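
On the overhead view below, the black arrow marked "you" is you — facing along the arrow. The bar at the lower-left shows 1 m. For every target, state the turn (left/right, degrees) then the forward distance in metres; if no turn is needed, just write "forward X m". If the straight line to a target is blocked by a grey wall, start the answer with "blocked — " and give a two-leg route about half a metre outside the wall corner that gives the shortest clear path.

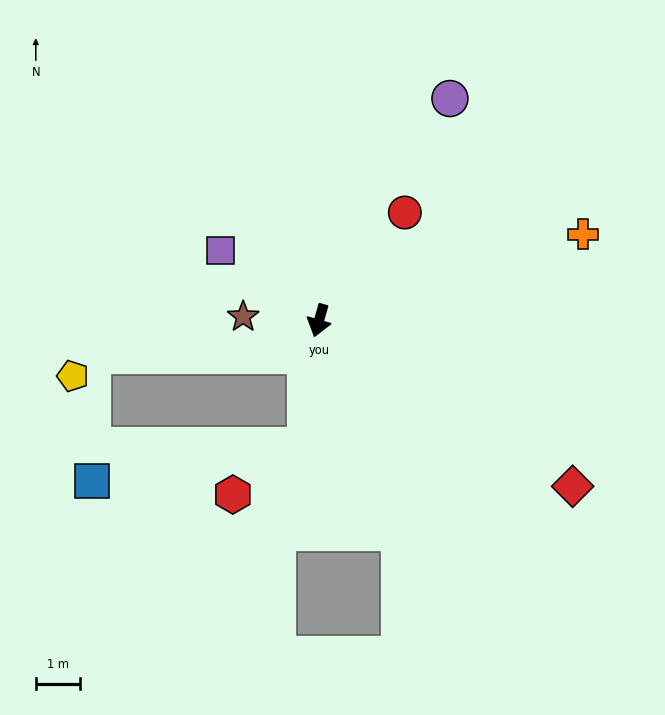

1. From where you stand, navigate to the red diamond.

turn left 73°, forward 6.8 m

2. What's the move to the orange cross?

turn left 124°, forward 6.3 m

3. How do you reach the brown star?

turn right 77°, forward 1.7 m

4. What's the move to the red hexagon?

blocked — turn left 10°, forward 2.8 m, then turn right 51°, forward 2.0 m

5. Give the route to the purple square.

turn right 109°, forward 2.7 m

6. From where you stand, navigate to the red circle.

turn left 157°, forward 3.1 m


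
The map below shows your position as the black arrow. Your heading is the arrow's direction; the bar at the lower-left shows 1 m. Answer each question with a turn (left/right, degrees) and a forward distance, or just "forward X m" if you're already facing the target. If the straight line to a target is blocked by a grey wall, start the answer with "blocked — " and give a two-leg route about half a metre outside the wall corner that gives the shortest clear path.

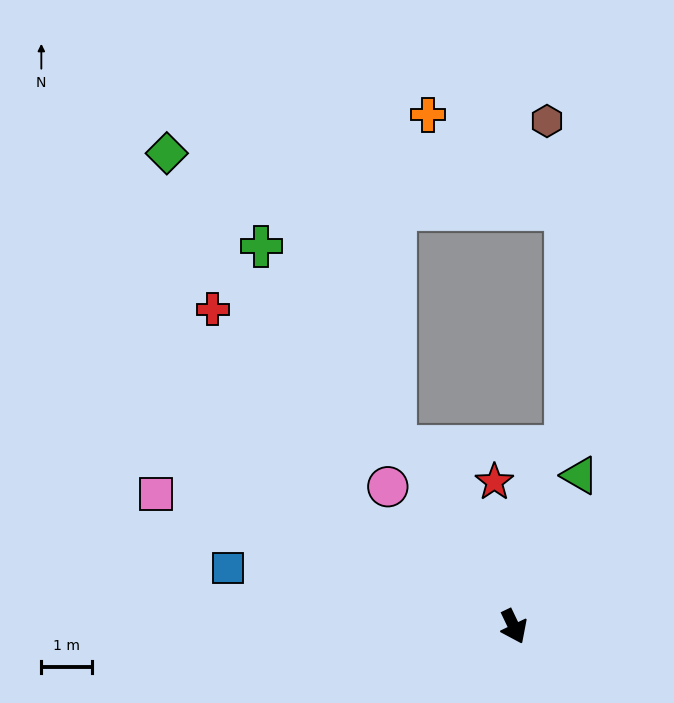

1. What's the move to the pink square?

turn right 136°, forward 7.6 m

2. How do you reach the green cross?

turn right 172°, forward 9.1 m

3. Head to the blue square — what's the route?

turn right 127°, forward 5.8 m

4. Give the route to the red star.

turn left 162°, forward 2.9 m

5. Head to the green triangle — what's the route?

turn left 131°, forward 3.3 m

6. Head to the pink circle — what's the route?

turn right 164°, forward 3.7 m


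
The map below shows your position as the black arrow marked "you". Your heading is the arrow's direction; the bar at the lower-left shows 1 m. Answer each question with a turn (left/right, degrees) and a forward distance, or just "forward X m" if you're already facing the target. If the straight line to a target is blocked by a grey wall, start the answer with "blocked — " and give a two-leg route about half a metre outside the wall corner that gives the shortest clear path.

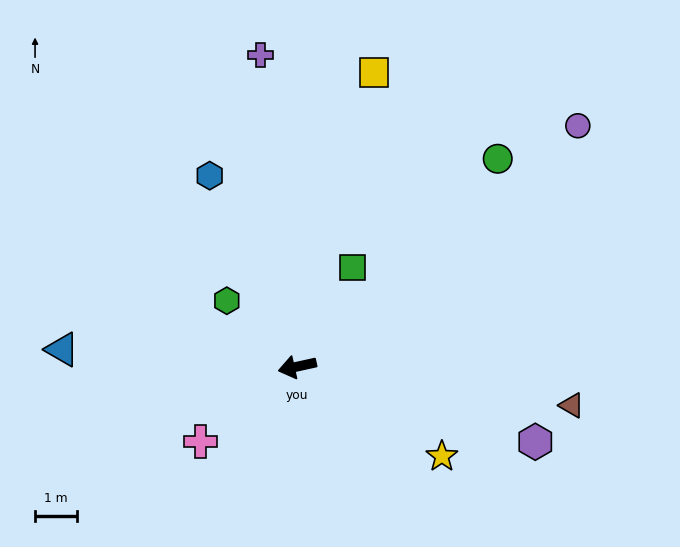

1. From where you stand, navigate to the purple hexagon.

turn left 150°, forward 5.9 m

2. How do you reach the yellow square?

turn right 117°, forward 7.2 m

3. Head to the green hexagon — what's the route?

turn right 56°, forward 2.3 m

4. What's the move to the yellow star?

turn left 136°, forward 4.0 m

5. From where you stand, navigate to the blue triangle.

turn right 17°, forward 5.6 m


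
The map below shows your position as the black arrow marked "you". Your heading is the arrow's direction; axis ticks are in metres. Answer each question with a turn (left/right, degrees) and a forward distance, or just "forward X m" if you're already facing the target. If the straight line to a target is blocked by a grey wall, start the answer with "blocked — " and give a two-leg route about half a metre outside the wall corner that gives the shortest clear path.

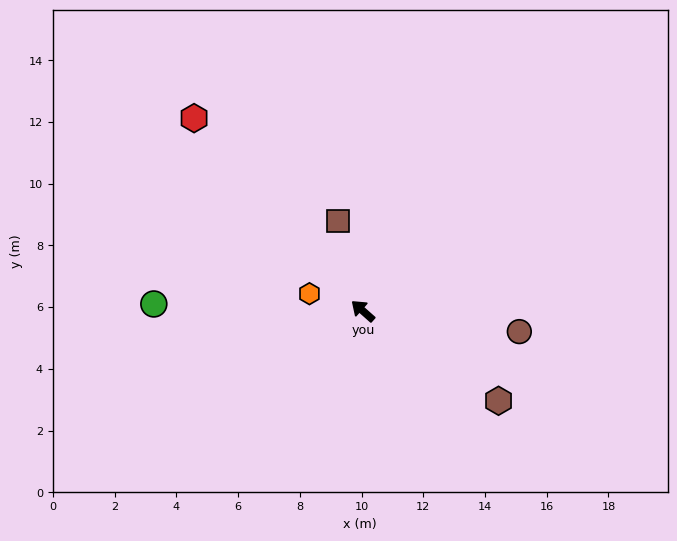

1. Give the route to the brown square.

turn right 33°, forward 3.0 m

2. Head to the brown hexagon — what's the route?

turn right 172°, forward 5.3 m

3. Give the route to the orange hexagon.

turn left 24°, forward 1.8 m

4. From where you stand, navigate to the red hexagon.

turn right 7°, forward 8.3 m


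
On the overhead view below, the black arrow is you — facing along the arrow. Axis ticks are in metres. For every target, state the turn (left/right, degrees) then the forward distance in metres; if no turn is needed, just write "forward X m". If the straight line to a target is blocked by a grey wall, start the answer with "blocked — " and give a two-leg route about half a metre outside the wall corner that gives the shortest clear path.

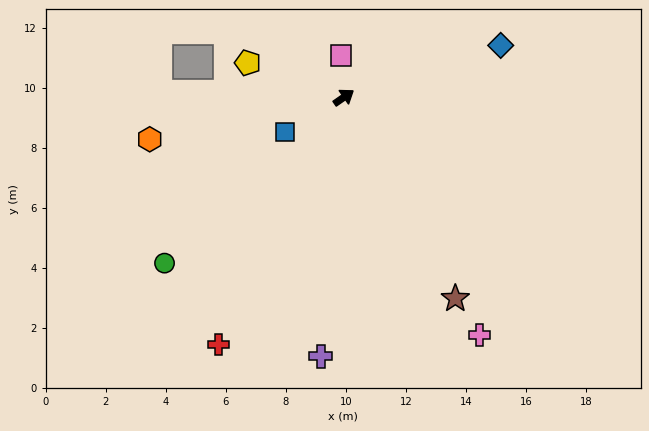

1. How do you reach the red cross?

turn right 152°, forward 9.2 m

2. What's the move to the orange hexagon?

turn left 157°, forward 6.6 m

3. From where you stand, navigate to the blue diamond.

turn right 17°, forward 5.5 m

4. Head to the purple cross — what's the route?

turn right 130°, forward 8.7 m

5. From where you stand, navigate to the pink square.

turn left 59°, forward 1.4 m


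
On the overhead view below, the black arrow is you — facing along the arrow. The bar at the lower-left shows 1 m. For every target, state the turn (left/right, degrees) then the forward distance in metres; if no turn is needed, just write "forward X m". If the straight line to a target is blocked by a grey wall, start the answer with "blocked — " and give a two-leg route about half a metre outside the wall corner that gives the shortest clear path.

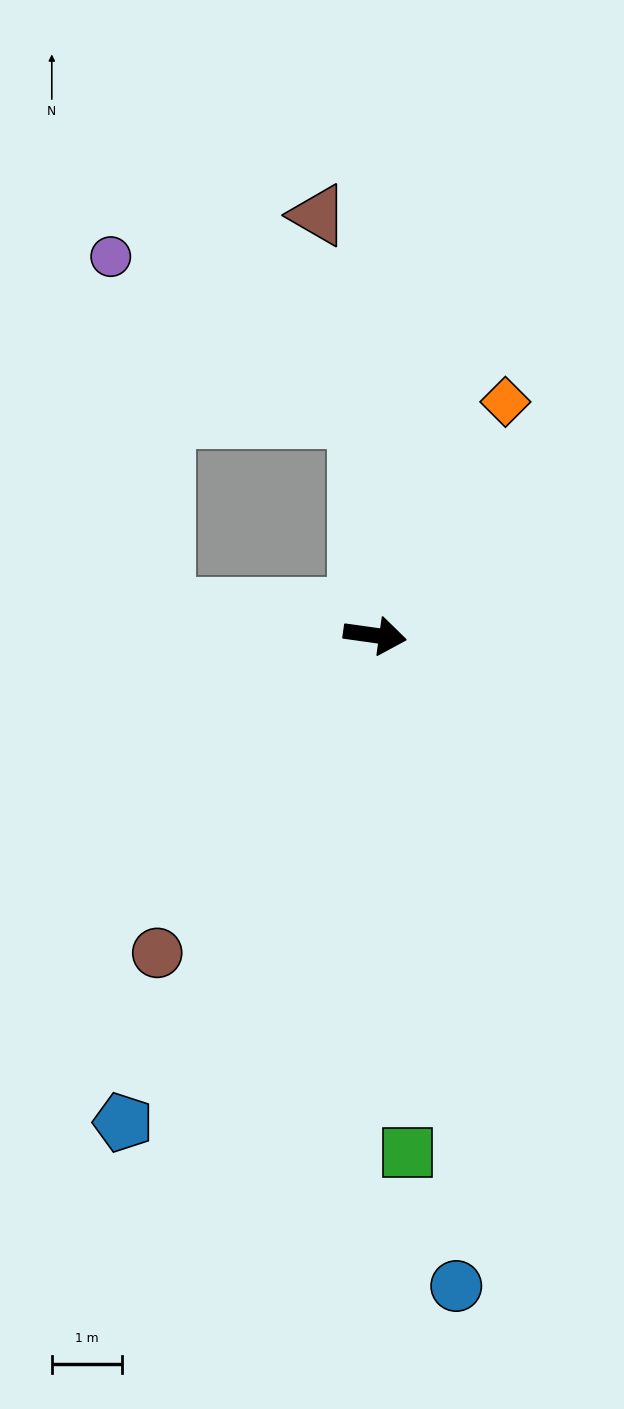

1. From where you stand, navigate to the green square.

turn right 78°, forward 7.4 m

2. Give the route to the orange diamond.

turn left 69°, forward 3.8 m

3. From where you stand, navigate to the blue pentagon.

turn right 109°, forward 7.8 m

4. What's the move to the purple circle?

blocked — turn left 103°, forward 3.1 m, then turn left 52°, forward 4.2 m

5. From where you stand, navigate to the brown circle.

turn right 116°, forward 5.5 m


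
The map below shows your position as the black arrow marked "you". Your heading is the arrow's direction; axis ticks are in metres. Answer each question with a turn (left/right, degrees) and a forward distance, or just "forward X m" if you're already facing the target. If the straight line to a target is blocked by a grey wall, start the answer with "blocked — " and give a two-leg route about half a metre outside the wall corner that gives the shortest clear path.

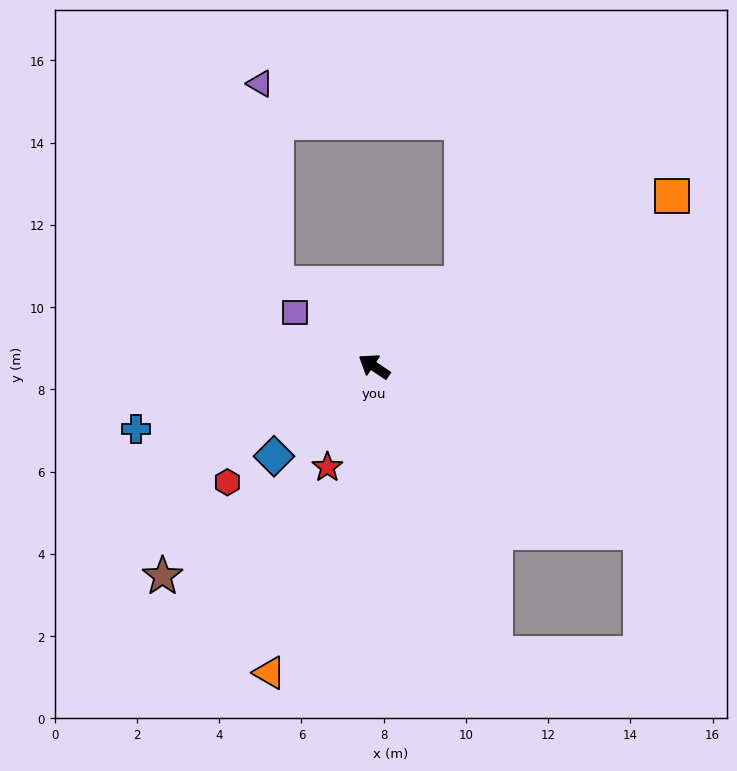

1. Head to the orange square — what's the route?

turn right 116°, forward 8.4 m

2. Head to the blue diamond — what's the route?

turn left 76°, forward 3.3 m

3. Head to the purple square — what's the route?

forward 2.3 m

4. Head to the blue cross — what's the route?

turn left 48°, forward 6.0 m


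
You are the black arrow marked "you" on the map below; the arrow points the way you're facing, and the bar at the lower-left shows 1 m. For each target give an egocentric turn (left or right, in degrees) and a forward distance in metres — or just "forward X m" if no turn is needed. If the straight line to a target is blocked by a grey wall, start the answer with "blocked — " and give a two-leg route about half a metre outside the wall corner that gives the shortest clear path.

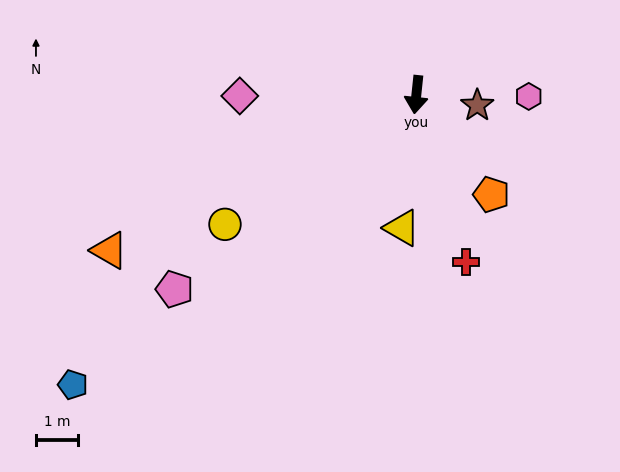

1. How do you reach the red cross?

turn left 22°, forward 4.2 m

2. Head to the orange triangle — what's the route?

turn right 57°, forward 8.2 m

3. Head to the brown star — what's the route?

turn left 86°, forward 1.5 m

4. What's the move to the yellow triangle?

forward 3.2 m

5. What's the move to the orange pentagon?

turn left 43°, forward 3.0 m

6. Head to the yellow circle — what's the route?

turn right 50°, forward 5.5 m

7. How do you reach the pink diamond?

turn right 84°, forward 4.2 m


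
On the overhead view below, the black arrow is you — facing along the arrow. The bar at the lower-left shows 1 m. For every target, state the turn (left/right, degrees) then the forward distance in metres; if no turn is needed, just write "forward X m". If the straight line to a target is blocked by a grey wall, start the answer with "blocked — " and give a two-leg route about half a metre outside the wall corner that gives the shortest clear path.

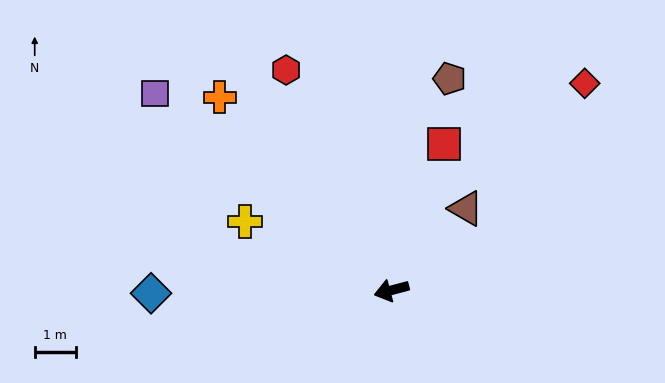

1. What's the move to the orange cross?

turn right 63°, forward 6.3 m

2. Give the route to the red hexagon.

turn right 79°, forward 5.9 m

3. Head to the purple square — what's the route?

turn right 55°, forward 7.5 m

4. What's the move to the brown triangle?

turn right 147°, forward 2.7 m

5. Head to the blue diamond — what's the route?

turn right 14°, forward 5.8 m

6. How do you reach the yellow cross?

turn right 40°, forward 3.9 m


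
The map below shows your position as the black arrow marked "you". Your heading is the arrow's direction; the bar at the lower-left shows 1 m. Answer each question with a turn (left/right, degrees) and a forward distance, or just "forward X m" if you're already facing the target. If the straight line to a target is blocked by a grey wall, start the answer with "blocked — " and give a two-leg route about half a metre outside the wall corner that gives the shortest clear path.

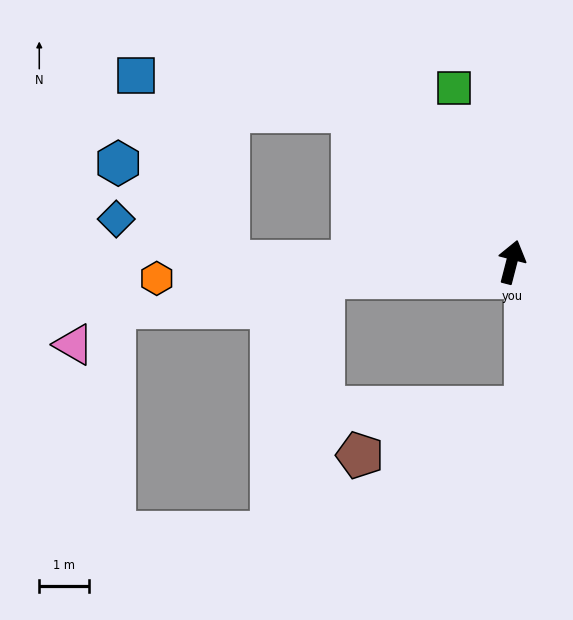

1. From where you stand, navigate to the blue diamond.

blocked — turn left 104°, forward 5.7 m, then turn right 20°, forward 2.4 m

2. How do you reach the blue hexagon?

blocked — turn left 104°, forward 5.7 m, then turn right 41°, forward 3.0 m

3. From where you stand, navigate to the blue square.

blocked — turn left 61°, forward 4.4 m, then turn left 34°, forward 4.4 m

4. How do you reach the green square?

turn left 33°, forward 3.7 m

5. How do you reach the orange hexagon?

turn left 107°, forward 7.1 m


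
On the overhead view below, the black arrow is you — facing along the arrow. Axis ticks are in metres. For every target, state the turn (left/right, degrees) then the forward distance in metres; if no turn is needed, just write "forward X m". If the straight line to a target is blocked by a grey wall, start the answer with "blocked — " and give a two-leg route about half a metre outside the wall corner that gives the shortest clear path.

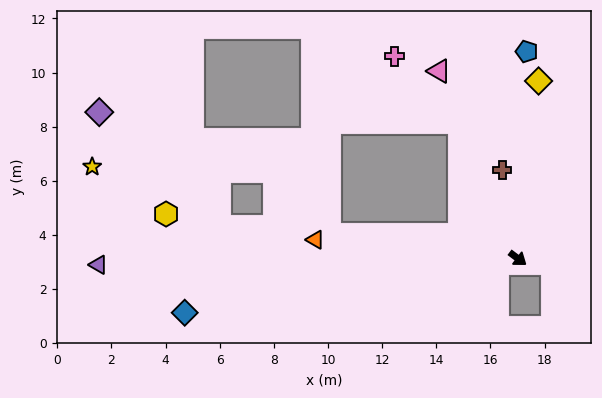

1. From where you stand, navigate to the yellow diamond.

turn left 120°, forward 6.6 m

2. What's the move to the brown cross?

turn left 137°, forward 3.3 m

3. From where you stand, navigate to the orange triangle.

turn right 148°, forward 7.5 m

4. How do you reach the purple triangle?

turn right 142°, forward 15.5 m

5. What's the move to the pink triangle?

turn left 150°, forward 7.5 m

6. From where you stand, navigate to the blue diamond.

turn right 134°, forward 12.5 m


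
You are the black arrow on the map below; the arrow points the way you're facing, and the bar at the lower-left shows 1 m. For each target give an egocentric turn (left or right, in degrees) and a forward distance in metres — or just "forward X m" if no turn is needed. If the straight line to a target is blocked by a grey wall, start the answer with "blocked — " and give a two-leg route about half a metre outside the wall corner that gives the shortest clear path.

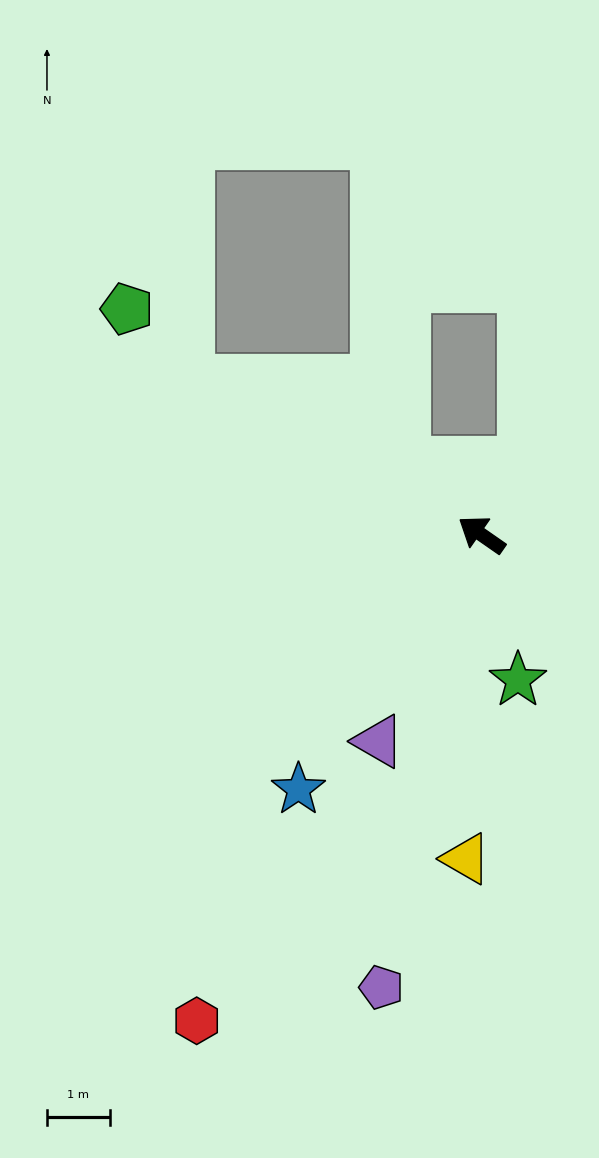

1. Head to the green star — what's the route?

turn left 139°, forward 2.4 m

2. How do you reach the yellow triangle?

turn left 122°, forward 5.1 m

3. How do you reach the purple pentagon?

turn left 112°, forward 7.4 m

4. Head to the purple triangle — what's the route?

turn left 98°, forward 3.7 m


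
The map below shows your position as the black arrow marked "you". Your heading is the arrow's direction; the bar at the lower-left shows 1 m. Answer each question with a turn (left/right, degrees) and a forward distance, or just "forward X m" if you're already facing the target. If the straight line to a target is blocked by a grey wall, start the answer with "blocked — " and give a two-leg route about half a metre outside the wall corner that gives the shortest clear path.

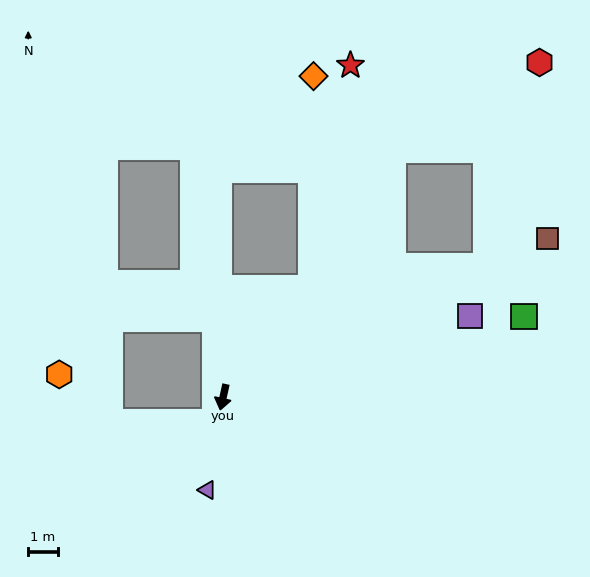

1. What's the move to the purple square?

turn left 121°, forward 8.7 m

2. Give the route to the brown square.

turn left 129°, forward 12.1 m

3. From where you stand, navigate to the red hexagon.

blocked — turn left 129°, forward 9.9 m, then turn left 48°, forward 7.1 m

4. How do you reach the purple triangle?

turn left 3°, forward 3.2 m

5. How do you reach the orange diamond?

blocked — turn left 154°, forward 4.7 m, then turn left 38°, forward 7.1 m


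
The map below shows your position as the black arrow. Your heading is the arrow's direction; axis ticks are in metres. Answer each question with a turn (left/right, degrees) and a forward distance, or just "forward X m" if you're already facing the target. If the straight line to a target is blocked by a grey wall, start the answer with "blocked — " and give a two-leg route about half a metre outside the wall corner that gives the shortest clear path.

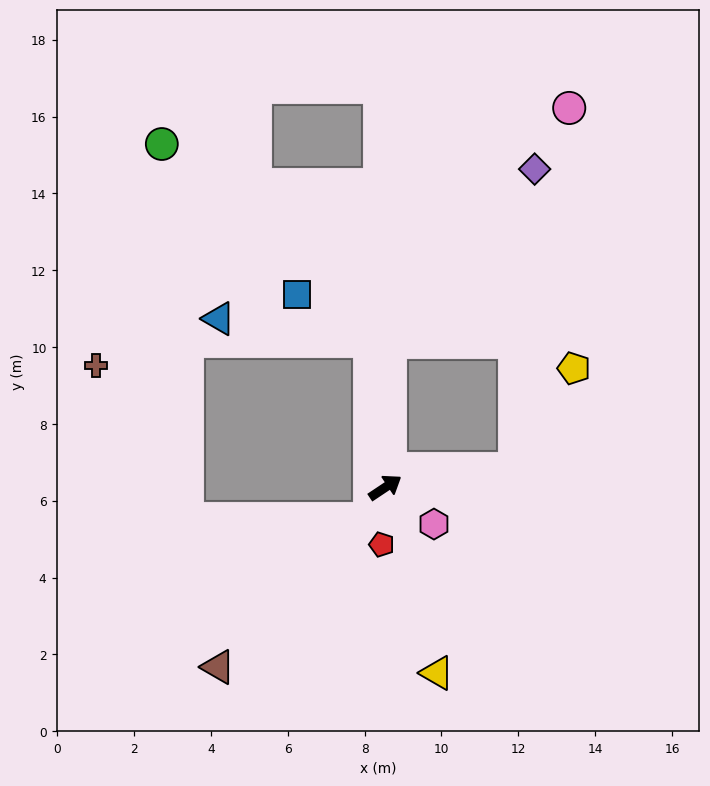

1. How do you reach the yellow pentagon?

blocked — turn right 25°, forward 3.4 m, then turn left 50°, forward 3.0 m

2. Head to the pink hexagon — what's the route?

turn right 71°, forward 1.6 m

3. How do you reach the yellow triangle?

turn right 108°, forward 5.0 m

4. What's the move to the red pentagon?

turn right 127°, forward 1.5 m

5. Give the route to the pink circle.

blocked — turn right 25°, forward 3.4 m, then turn left 73°, forward 9.5 m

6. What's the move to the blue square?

blocked — turn left 63°, forward 3.8 m, then turn left 50°, forward 2.3 m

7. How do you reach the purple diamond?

blocked — turn left 54°, forward 3.8 m, then turn right 37°, forward 5.9 m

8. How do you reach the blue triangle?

blocked — turn left 63°, forward 3.8 m, then turn left 74°, forward 4.0 m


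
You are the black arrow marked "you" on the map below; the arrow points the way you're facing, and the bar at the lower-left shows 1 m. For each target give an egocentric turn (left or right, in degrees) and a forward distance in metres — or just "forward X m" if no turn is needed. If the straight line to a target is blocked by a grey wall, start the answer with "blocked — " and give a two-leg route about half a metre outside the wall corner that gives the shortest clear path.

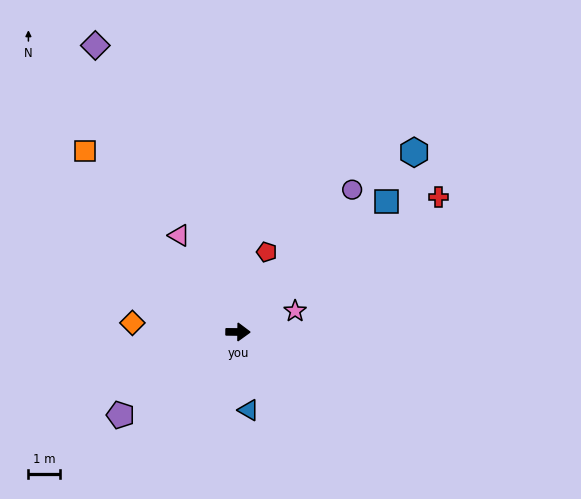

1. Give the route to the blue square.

turn left 42°, forward 6.2 m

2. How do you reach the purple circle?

turn left 52°, forward 5.7 m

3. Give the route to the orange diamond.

turn left 176°, forward 3.3 m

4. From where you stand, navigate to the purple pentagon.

turn right 144°, forward 4.5 m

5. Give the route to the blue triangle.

turn right 82°, forward 2.5 m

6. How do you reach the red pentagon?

turn left 71°, forward 2.7 m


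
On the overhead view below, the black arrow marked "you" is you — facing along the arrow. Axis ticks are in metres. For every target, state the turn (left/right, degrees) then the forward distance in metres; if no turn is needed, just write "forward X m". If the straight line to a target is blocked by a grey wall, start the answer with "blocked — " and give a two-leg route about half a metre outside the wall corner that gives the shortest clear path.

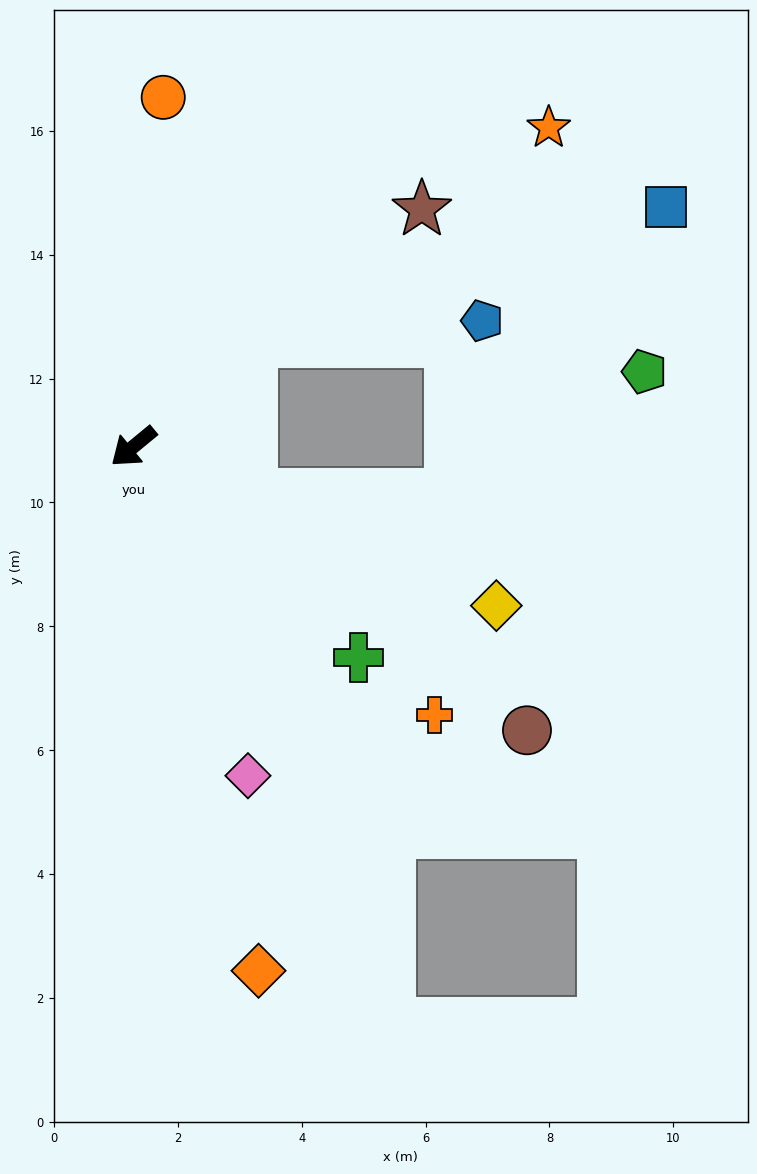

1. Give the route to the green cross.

turn left 97°, forward 5.0 m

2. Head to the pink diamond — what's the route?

turn left 70°, forward 5.6 m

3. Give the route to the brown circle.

turn left 105°, forward 7.8 m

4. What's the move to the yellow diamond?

turn left 117°, forward 6.4 m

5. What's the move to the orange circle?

turn right 134°, forward 5.7 m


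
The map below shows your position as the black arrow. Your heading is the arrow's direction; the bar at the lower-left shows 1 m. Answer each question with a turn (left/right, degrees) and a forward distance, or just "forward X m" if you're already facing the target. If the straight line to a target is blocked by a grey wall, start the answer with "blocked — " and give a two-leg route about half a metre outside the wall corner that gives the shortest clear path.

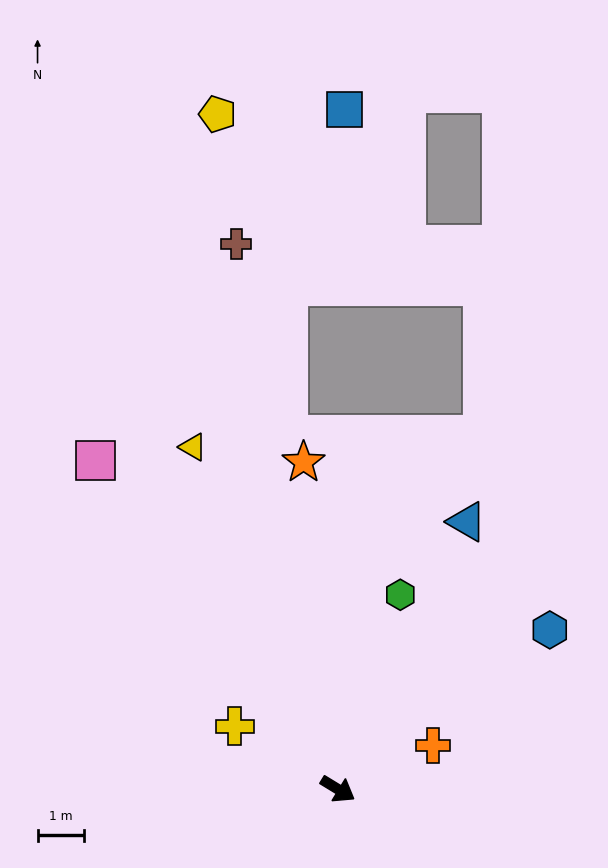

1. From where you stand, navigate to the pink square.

turn left 158°, forward 8.8 m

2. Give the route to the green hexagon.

turn left 104°, forward 4.4 m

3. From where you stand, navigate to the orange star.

turn left 127°, forward 7.1 m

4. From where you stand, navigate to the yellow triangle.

turn left 144°, forward 8.0 m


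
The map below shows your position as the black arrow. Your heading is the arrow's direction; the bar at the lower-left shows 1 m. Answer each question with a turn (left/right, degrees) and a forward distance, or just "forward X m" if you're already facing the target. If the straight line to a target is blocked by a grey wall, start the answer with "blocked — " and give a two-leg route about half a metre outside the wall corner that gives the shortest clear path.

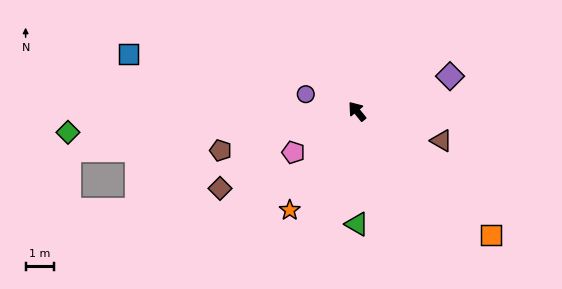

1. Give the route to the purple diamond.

turn right 108°, forward 3.6 m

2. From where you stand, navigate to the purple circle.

turn left 32°, forward 1.9 m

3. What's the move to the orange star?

turn left 107°, forward 4.3 m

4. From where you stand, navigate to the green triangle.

turn left 141°, forward 4.0 m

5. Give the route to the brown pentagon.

turn left 67°, forward 5.1 m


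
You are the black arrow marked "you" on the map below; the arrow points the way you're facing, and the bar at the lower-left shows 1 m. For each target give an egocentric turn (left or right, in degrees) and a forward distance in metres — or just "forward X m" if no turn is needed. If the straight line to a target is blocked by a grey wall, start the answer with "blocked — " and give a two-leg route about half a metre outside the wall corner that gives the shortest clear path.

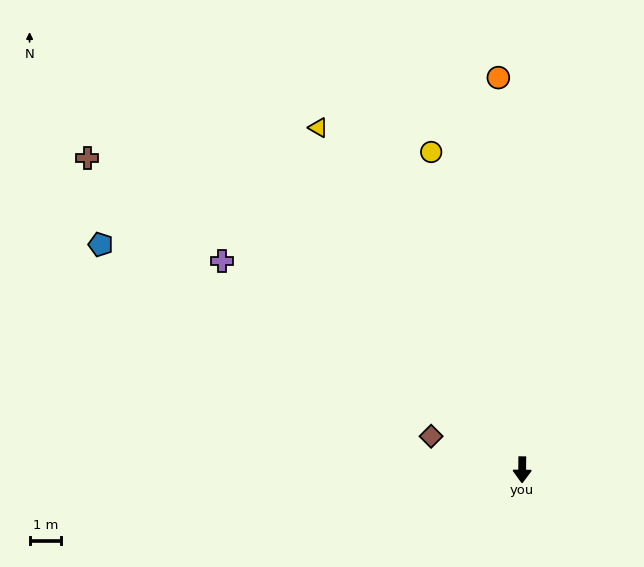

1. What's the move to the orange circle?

turn right 176°, forward 12.3 m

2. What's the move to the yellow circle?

turn right 163°, forward 10.4 m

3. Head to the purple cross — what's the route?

turn right 124°, forward 11.5 m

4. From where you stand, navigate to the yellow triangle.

turn right 149°, forward 12.5 m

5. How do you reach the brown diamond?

turn right 110°, forward 3.0 m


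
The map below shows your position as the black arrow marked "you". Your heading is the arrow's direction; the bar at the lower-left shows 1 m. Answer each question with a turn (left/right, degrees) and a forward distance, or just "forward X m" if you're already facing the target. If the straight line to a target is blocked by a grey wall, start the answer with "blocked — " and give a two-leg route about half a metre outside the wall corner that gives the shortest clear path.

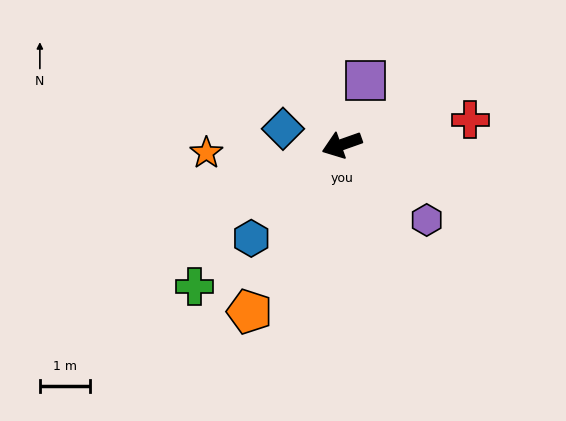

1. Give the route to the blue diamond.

turn right 35°, forward 1.2 m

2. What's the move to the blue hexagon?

turn left 26°, forward 2.6 m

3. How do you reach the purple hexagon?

turn left 119°, forward 2.3 m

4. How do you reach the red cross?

turn left 171°, forward 2.6 m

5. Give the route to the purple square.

turn right 130°, forward 1.4 m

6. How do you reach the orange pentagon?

turn left 42°, forward 3.8 m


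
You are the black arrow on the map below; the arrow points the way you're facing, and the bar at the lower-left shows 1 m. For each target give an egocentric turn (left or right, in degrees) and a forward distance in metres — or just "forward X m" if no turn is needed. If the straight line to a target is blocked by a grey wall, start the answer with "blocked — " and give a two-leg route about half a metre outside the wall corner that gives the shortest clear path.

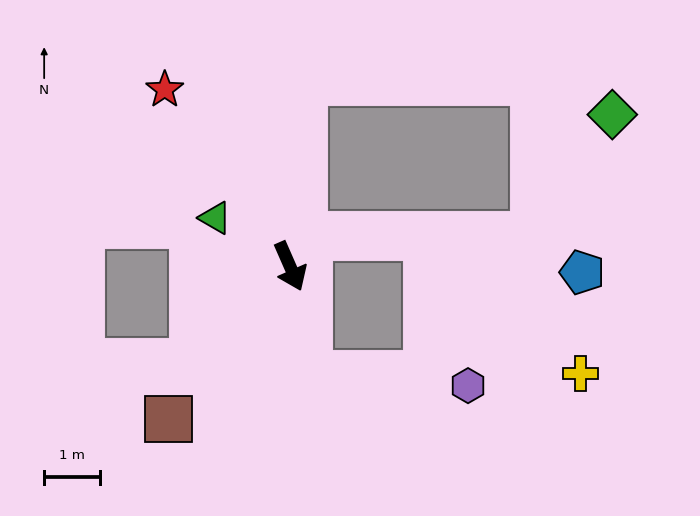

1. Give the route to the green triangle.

turn right 147°, forward 1.6 m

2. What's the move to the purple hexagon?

blocked — turn right 14°, forward 2.0 m, then turn left 76°, forward 2.9 m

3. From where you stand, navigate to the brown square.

turn right 62°, forward 3.5 m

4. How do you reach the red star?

turn right 168°, forward 3.9 m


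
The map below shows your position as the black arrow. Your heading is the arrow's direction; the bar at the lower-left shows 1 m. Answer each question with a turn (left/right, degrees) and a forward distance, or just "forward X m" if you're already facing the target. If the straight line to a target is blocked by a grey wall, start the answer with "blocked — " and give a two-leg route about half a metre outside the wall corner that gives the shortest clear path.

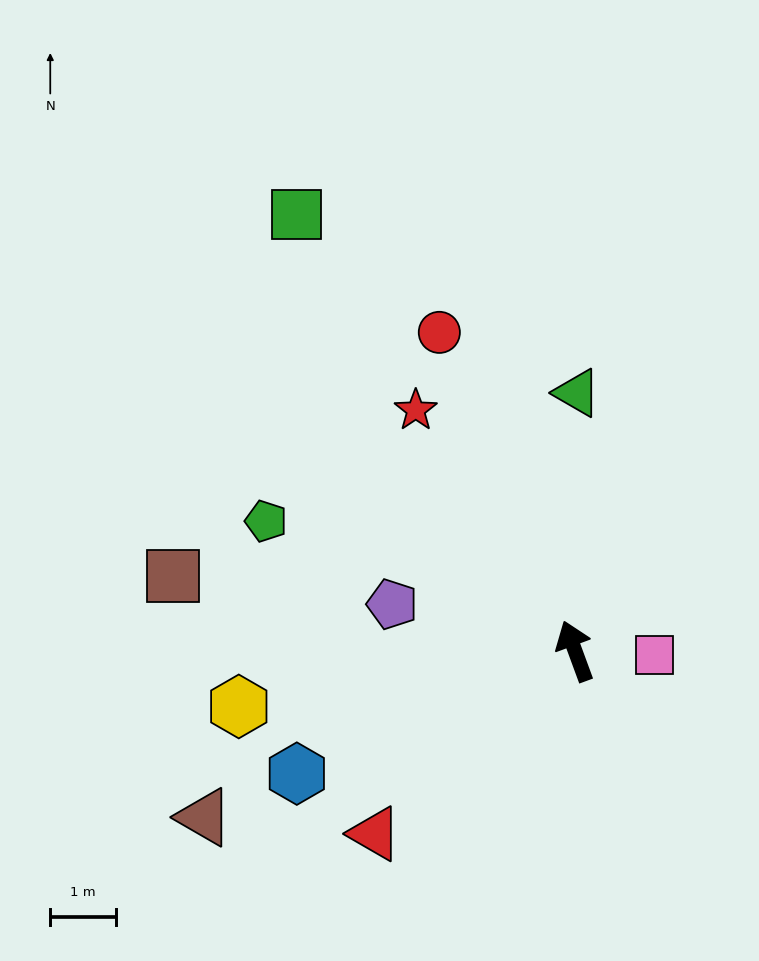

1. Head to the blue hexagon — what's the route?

turn left 94°, forward 4.6 m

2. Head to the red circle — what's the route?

turn left 3°, forward 5.2 m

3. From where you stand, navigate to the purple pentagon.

turn left 55°, forward 2.9 m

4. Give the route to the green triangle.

turn right 21°, forward 3.9 m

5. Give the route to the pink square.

turn right 113°, forward 1.2 m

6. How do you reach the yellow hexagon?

turn left 79°, forward 5.2 m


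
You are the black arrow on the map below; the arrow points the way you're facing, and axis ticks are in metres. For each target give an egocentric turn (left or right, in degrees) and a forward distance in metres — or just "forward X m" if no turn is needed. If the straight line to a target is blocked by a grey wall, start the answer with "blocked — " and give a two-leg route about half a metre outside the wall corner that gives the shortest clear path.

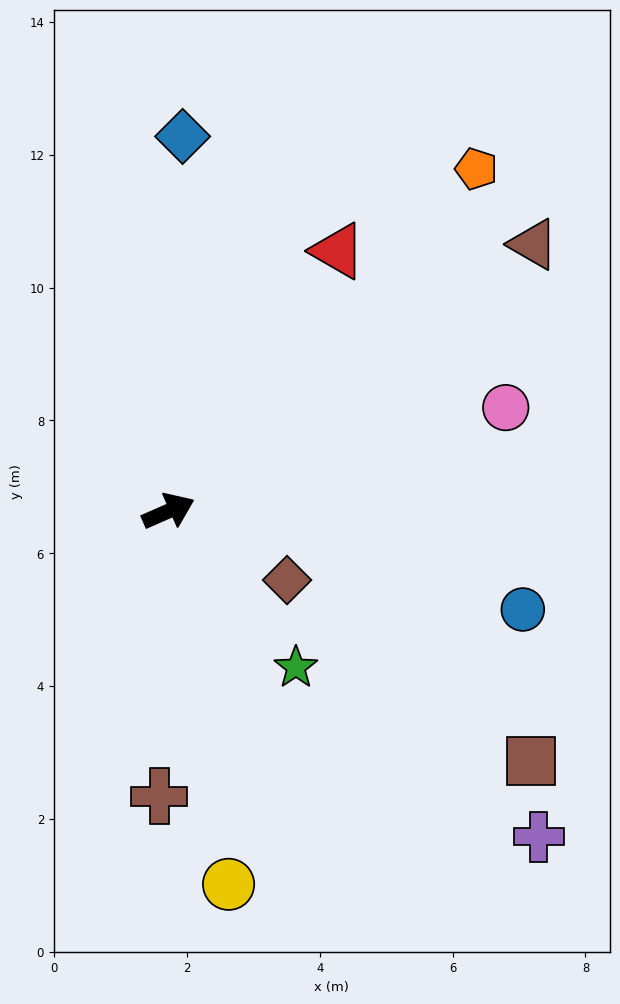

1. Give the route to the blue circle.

turn right 39°, forward 5.5 m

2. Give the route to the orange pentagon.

turn left 24°, forward 6.9 m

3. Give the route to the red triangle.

turn left 33°, forward 4.7 m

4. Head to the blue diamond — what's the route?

turn left 64°, forward 5.6 m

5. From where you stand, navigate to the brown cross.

turn right 115°, forward 4.3 m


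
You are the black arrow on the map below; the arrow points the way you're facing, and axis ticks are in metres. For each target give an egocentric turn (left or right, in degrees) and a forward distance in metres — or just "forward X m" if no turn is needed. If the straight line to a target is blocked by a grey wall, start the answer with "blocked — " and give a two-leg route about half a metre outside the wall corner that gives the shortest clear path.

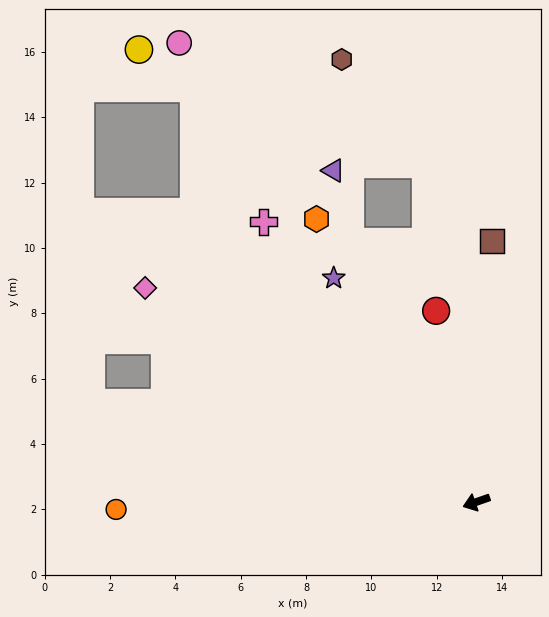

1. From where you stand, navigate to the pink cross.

turn right 72°, forward 10.8 m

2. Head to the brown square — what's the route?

turn right 113°, forward 8.0 m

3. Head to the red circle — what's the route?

turn right 97°, forward 6.0 m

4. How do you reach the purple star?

turn right 77°, forward 8.1 m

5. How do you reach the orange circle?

turn right 18°, forward 11.0 m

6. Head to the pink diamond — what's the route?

turn right 52°, forward 12.1 m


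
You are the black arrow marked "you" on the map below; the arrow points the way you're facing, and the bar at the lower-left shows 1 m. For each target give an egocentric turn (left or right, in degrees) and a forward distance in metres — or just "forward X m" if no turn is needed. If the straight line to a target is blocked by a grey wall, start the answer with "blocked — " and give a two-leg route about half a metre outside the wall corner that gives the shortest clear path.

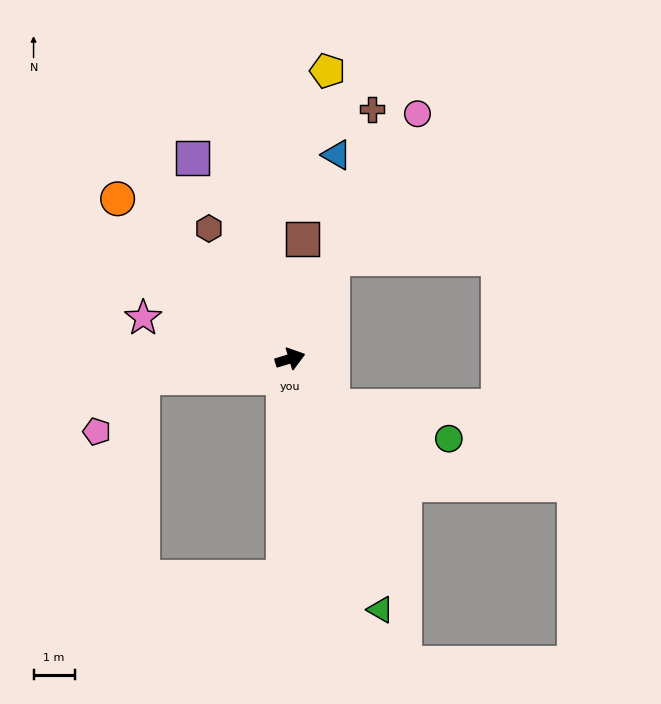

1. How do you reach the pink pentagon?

blocked — turn left 170°, forward 3.6 m, then turn left 43°, forward 1.7 m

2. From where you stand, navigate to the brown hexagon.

turn left 105°, forward 3.7 m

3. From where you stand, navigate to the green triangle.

turn right 87°, forward 6.5 m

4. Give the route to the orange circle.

turn left 120°, forward 5.7 m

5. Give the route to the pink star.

turn left 148°, forward 3.7 m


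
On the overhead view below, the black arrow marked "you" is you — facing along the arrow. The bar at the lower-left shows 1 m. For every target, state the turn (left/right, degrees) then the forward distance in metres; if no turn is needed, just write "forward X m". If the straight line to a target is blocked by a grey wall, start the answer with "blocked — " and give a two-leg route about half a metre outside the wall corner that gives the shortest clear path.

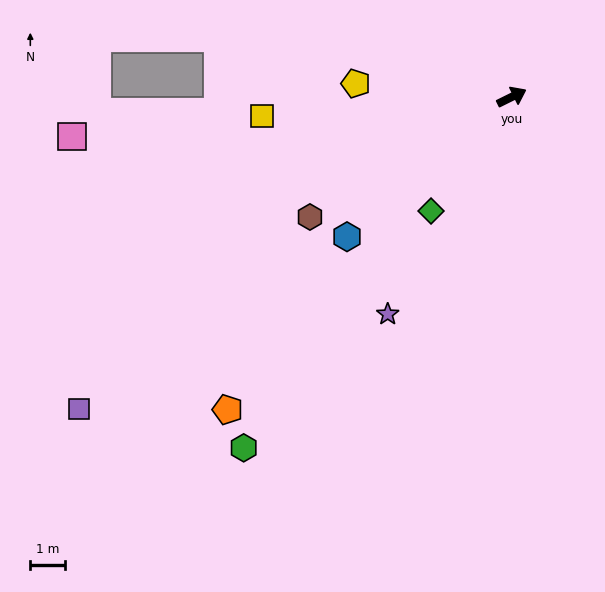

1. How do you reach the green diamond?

turn right 152°, forward 4.1 m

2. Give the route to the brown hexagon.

turn right 176°, forward 6.8 m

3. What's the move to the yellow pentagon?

turn left 149°, forward 4.6 m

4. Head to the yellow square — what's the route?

turn left 158°, forward 7.3 m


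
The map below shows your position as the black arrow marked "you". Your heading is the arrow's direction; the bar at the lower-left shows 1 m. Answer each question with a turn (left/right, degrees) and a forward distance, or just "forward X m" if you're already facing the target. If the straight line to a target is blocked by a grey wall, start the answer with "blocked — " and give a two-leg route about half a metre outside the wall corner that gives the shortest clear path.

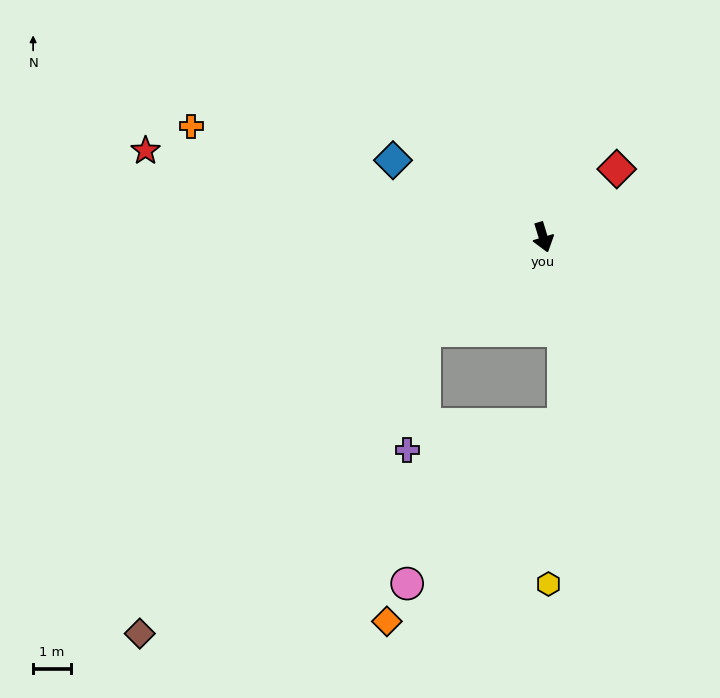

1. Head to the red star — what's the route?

turn right 119°, forward 10.8 m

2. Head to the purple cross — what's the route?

blocked — turn right 68°, forward 4.0 m, then turn left 42°, forward 3.2 m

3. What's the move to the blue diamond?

turn right 134°, forward 4.5 m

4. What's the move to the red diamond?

turn left 116°, forward 2.7 m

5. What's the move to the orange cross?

turn right 124°, forward 9.8 m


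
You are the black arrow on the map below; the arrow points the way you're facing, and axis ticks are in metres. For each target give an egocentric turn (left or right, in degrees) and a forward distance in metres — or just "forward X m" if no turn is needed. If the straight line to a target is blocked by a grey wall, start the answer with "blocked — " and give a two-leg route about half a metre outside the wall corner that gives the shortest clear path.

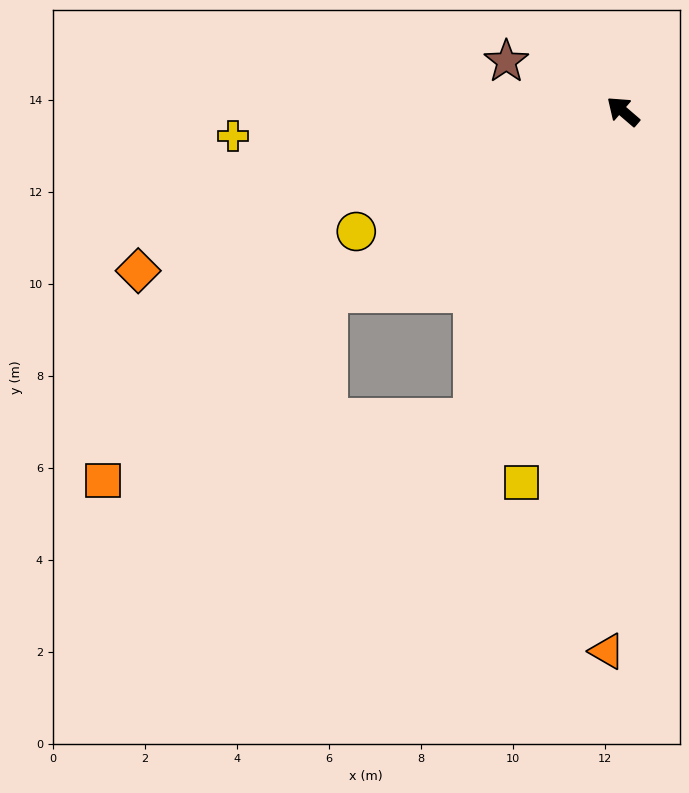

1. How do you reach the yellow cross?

turn left 44°, forward 8.5 m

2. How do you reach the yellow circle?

turn left 65°, forward 6.4 m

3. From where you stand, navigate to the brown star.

turn left 18°, forward 2.8 m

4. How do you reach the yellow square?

turn left 115°, forward 8.4 m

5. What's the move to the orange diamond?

turn left 59°, forward 11.1 m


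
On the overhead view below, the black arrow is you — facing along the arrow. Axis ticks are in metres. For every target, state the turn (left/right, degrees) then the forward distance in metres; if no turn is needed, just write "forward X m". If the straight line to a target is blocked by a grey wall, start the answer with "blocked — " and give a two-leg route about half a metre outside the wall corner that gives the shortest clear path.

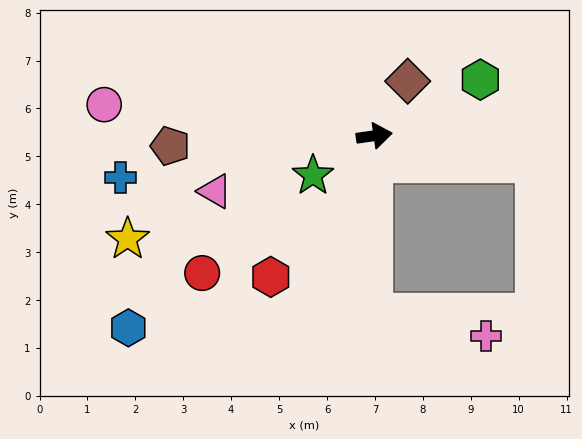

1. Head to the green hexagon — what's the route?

turn left 20°, forward 2.5 m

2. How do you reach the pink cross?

blocked — turn right 99°, forward 3.7 m, then turn left 80°, forward 2.4 m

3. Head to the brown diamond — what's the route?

turn left 50°, forward 1.3 m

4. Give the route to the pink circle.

turn left 165°, forward 5.7 m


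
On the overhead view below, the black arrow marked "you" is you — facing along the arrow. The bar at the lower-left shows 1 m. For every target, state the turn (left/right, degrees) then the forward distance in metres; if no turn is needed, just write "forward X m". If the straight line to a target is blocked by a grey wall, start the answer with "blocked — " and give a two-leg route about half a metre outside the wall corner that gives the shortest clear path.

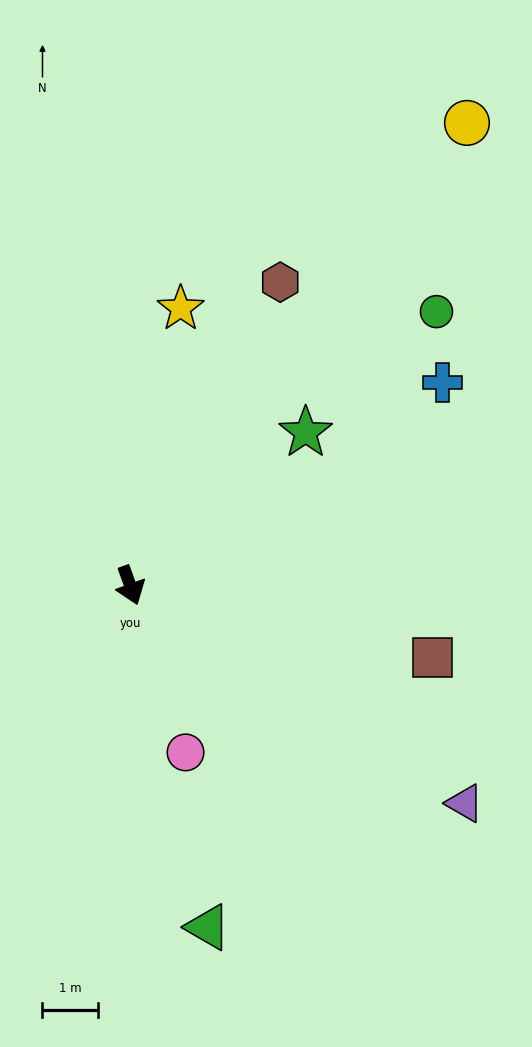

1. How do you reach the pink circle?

forward 3.2 m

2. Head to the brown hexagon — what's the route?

turn left 134°, forward 6.1 m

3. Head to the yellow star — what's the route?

turn left 150°, forward 5.1 m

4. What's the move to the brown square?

turn left 57°, forward 5.6 m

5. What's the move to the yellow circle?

turn left 124°, forward 10.3 m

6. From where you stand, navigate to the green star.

turn left 111°, forward 4.2 m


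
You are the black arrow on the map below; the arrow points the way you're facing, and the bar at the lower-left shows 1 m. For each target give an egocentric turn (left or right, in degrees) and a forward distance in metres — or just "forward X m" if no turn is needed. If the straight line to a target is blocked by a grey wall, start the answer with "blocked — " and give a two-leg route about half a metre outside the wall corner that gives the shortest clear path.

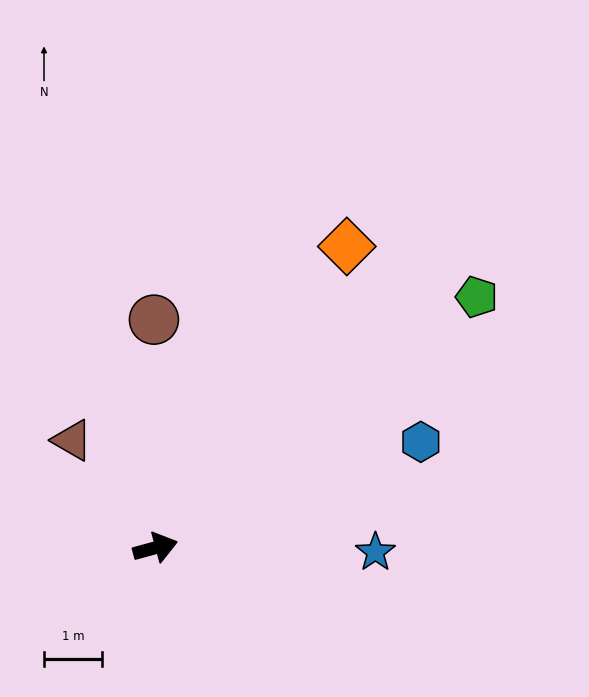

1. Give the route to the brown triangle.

turn left 113°, forward 2.3 m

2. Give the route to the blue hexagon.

turn left 7°, forward 4.9 m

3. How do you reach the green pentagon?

turn left 23°, forward 7.0 m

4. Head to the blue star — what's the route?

turn right 16°, forward 3.8 m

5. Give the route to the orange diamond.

turn left 42°, forward 6.2 m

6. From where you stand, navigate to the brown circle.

turn left 75°, forward 3.9 m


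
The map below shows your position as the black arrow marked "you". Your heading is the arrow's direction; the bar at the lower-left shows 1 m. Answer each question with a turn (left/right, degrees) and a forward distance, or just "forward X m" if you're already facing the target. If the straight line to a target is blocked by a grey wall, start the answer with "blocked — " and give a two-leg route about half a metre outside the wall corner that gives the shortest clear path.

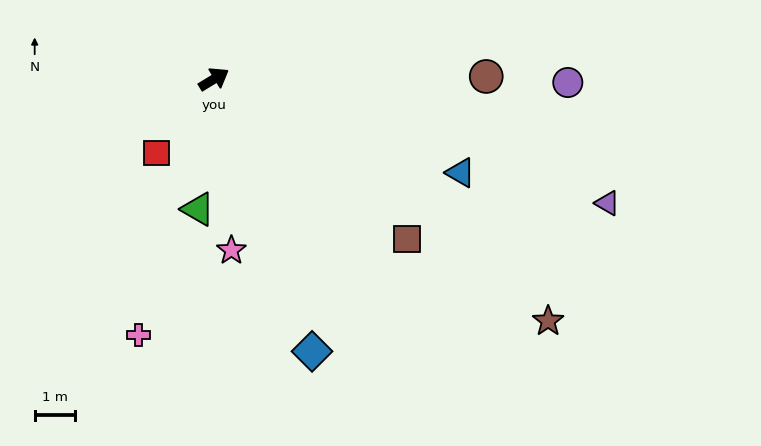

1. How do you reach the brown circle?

turn right 31°, forward 6.8 m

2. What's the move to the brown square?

turn right 71°, forward 6.3 m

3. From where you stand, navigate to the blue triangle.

turn right 52°, forward 6.6 m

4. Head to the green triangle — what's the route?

turn right 128°, forward 3.3 m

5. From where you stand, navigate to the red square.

turn right 159°, forward 2.4 m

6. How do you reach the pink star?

turn right 116°, forward 4.3 m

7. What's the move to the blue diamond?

turn right 102°, forward 7.3 m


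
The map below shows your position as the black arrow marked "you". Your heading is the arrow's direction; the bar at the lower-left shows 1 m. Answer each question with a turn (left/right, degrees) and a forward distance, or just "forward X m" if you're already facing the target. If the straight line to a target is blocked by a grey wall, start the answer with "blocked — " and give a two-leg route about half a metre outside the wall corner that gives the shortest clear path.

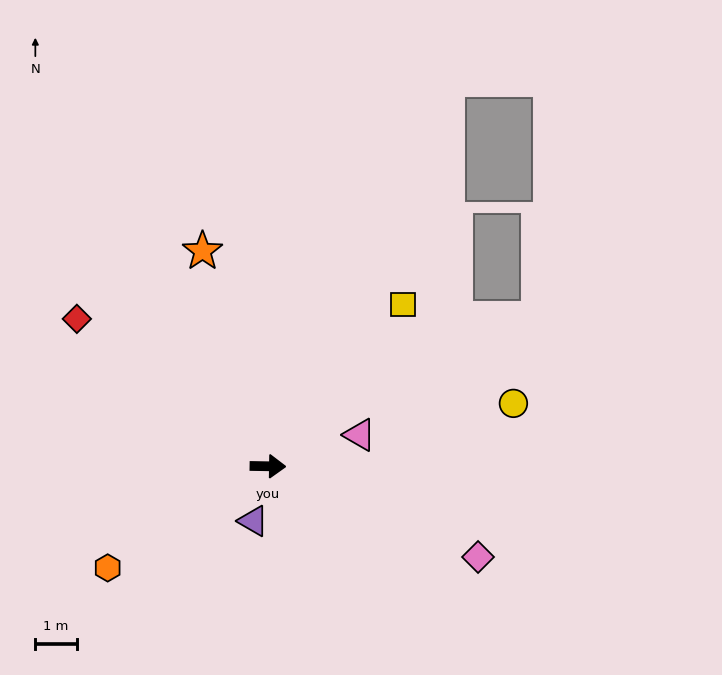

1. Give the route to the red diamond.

turn left 143°, forward 5.8 m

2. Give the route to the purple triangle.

turn right 104°, forward 1.4 m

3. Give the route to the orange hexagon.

turn right 147°, forward 4.6 m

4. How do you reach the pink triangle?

turn left 20°, forward 2.3 m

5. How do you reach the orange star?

turn left 108°, forward 5.4 m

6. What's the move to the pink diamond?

turn right 22°, forward 5.5 m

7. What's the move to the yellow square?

turn left 51°, forward 5.1 m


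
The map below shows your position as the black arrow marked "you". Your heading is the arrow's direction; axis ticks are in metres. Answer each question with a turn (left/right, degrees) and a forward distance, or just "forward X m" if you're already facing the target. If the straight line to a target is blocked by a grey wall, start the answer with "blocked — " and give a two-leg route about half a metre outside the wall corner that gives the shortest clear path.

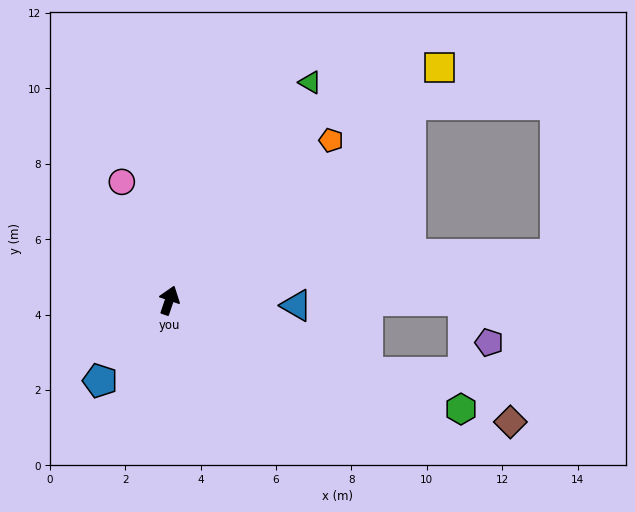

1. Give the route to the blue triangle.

turn right 74°, forward 3.4 m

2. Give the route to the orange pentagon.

turn right 27°, forward 6.0 m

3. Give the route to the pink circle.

turn left 41°, forward 3.4 m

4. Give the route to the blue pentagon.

turn left 158°, forward 2.8 m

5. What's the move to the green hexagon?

turn right 92°, forward 8.3 m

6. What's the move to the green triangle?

turn right 14°, forward 6.9 m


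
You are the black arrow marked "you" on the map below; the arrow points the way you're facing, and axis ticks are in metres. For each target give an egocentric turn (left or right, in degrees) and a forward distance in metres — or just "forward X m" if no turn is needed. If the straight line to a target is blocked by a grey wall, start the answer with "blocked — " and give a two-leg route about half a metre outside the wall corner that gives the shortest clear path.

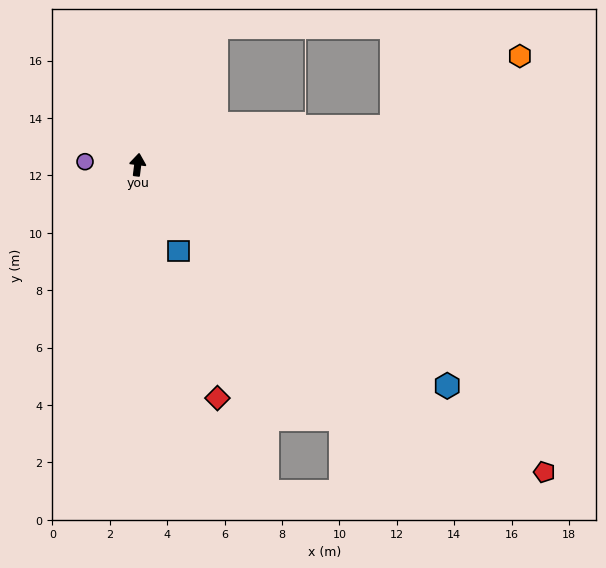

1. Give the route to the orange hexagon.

blocked — turn right 74°, forward 8.9 m, then turn left 20°, forward 5.1 m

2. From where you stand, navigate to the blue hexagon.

turn right 118°, forward 13.3 m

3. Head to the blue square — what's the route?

turn right 147°, forward 3.3 m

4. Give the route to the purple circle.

turn left 94°, forward 1.8 m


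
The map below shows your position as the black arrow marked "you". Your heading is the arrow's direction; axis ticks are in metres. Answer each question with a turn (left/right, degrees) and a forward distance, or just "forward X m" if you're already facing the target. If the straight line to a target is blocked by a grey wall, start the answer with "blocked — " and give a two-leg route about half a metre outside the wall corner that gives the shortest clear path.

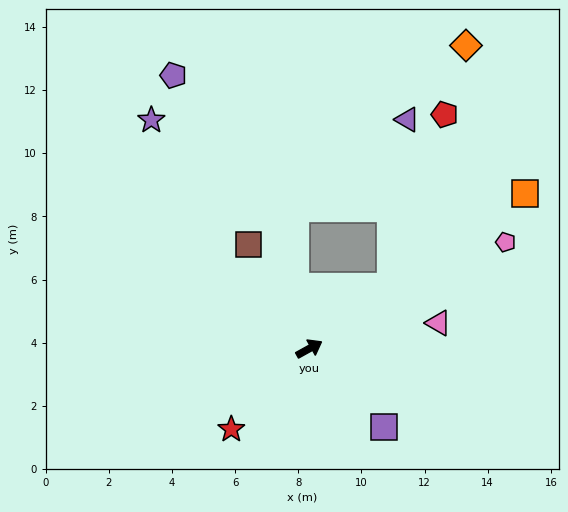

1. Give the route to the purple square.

turn right 75°, forward 3.4 m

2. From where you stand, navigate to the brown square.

turn left 91°, forward 3.8 m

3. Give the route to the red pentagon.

blocked — turn left 9°, forward 3.2 m, then turn left 34°, forward 5.7 m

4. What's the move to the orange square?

turn left 7°, forward 8.4 m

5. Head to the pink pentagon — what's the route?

forward 7.1 m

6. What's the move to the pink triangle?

turn right 18°, forward 4.2 m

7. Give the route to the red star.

turn right 163°, forward 3.6 m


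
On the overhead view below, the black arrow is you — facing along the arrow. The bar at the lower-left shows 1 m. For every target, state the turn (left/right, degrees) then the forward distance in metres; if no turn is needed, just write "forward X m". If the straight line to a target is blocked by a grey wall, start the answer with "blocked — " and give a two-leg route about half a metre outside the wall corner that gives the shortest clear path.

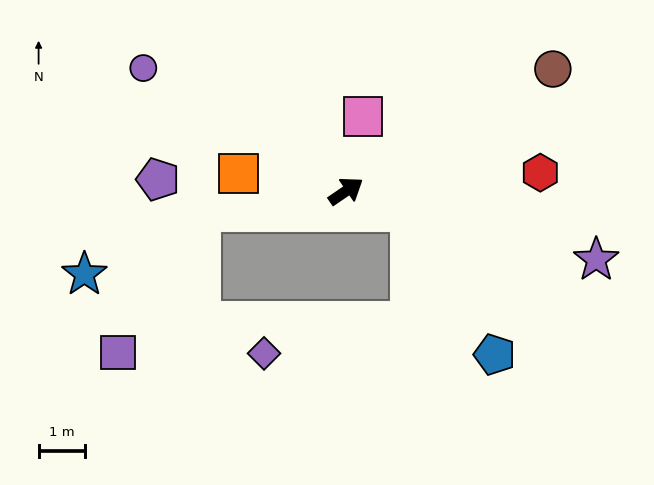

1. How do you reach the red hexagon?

turn right 29°, forward 4.2 m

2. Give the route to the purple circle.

turn left 114°, forward 5.1 m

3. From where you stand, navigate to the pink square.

turn left 43°, forward 1.6 m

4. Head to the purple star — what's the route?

turn right 50°, forward 5.6 m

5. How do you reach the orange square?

turn left 136°, forward 2.3 m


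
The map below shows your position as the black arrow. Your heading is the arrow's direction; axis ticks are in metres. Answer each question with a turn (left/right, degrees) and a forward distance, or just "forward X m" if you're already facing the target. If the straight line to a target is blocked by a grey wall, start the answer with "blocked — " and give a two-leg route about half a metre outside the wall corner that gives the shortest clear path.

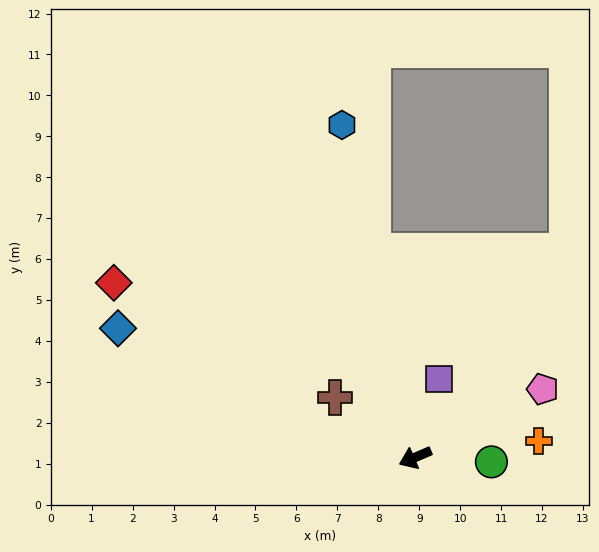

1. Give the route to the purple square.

turn right 130°, forward 2.0 m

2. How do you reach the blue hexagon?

turn right 101°, forward 8.3 m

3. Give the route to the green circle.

turn left 153°, forward 1.9 m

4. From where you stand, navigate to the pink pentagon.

turn right 175°, forward 3.5 m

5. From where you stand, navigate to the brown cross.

turn right 60°, forward 2.4 m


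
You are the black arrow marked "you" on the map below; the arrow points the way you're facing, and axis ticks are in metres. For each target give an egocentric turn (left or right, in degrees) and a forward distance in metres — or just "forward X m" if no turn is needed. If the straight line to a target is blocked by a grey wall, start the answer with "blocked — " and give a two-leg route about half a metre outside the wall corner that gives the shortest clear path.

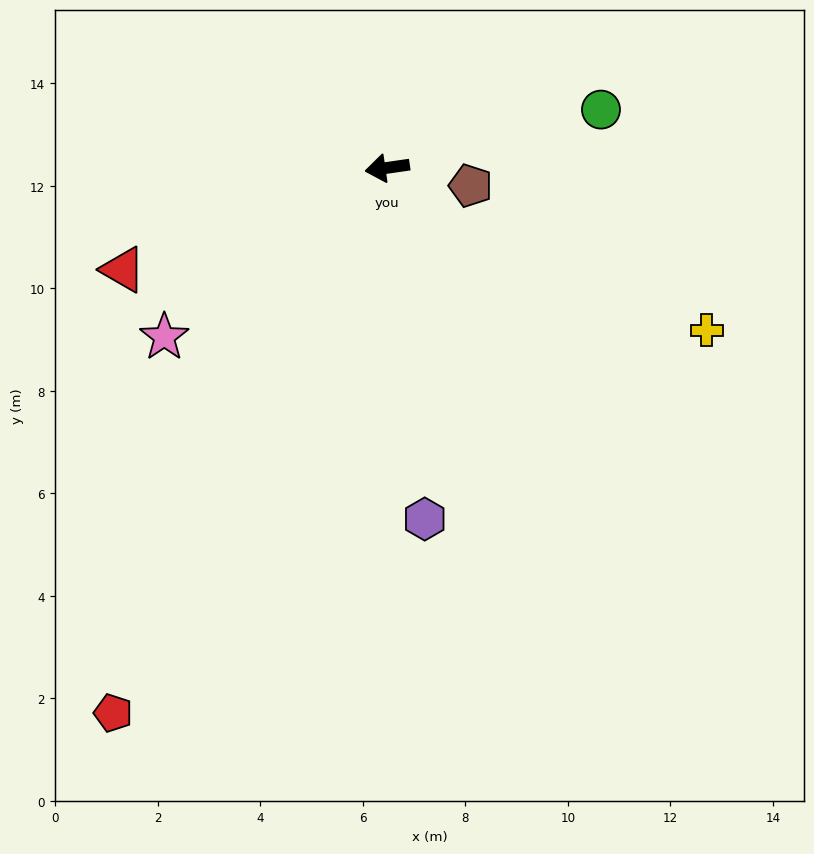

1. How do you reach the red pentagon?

turn left 55°, forward 11.9 m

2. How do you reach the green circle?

turn right 173°, forward 4.3 m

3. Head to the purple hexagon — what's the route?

turn left 88°, forward 6.9 m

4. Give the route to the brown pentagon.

turn left 160°, forward 1.7 m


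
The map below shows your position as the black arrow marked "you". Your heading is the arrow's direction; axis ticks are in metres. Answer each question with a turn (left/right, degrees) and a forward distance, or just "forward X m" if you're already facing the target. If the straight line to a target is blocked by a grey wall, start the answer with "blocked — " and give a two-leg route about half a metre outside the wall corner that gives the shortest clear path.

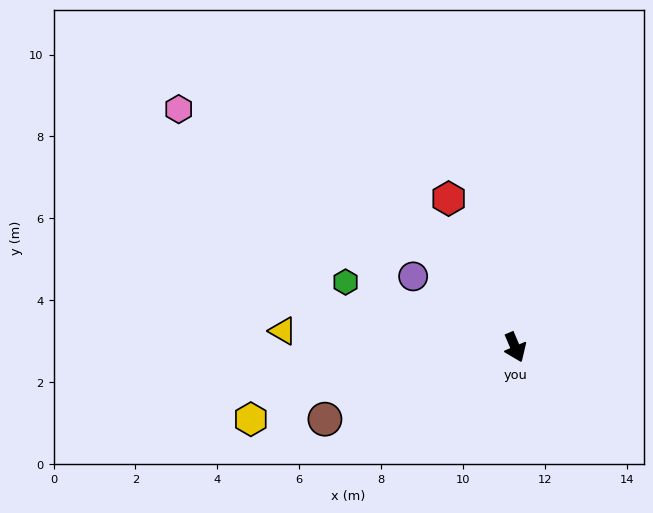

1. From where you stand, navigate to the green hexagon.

turn right 134°, forward 4.4 m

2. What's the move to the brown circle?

turn right 92°, forward 5.0 m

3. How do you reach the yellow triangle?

turn right 117°, forward 5.7 m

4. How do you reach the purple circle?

turn right 148°, forward 3.0 m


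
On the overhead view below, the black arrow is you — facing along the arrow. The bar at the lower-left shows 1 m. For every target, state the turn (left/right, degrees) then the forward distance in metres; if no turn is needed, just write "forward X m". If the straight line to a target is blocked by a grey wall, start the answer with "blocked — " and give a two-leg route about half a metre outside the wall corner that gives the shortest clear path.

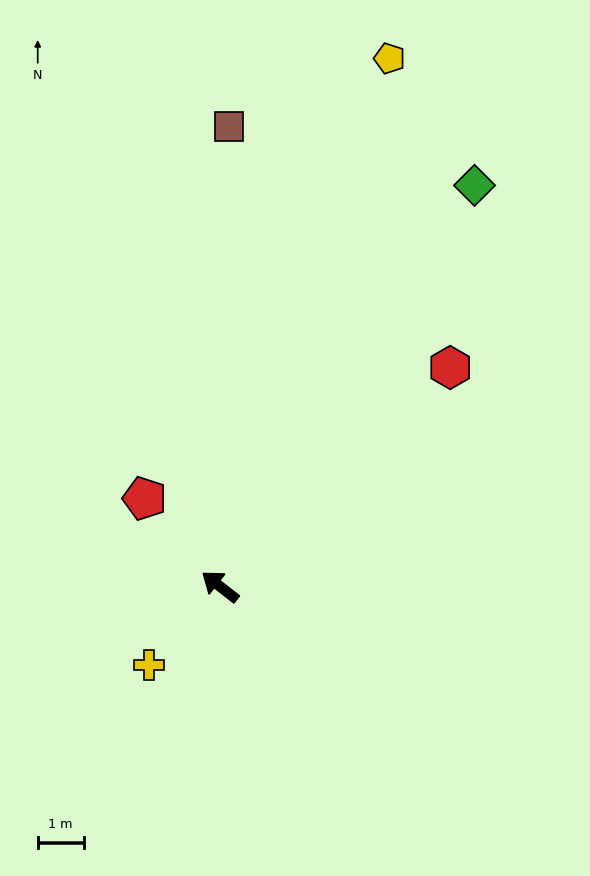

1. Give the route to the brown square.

turn right 53°, forward 10.0 m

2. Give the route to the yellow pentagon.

turn right 70°, forward 12.1 m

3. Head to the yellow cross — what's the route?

turn left 86°, forward 2.3 m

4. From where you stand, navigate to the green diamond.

turn right 84°, forward 10.3 m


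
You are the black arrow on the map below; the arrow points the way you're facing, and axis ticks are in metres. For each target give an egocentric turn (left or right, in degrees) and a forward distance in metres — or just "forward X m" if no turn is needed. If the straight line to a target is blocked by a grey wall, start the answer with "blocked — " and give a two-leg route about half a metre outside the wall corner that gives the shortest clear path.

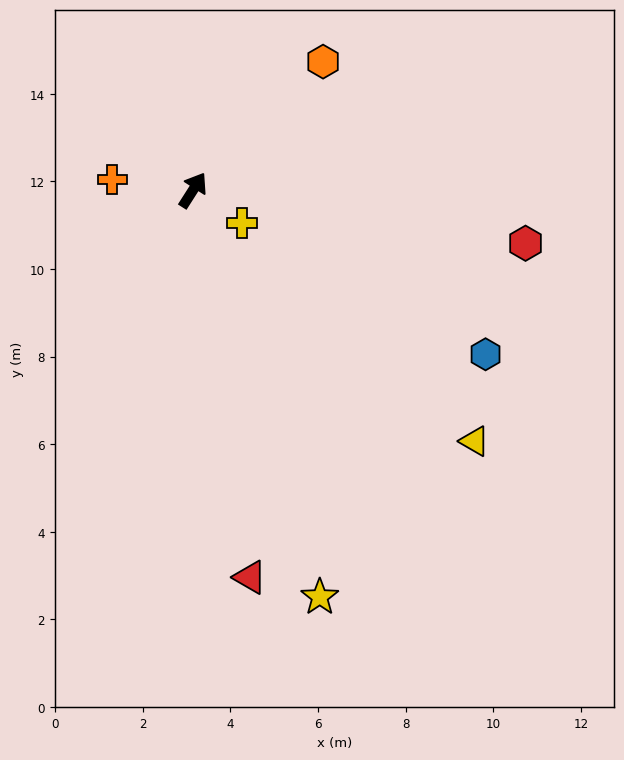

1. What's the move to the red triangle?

turn right 139°, forward 8.9 m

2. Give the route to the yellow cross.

turn right 91°, forward 1.4 m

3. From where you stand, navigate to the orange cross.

turn left 115°, forward 1.9 m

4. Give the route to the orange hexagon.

turn right 13°, forward 4.2 m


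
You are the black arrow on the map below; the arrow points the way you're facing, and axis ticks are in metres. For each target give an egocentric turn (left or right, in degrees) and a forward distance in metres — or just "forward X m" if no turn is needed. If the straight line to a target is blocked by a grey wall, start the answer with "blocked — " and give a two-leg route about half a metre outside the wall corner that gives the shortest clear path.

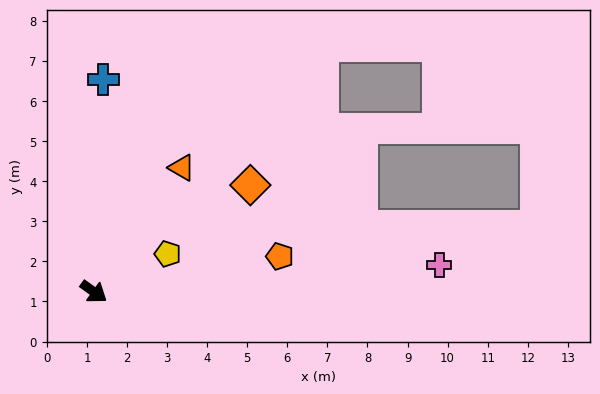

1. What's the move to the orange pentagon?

turn left 46°, forward 4.7 m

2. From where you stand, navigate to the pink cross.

turn left 40°, forward 8.7 m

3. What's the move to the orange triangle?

turn left 90°, forward 3.8 m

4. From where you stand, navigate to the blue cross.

turn left 123°, forward 5.3 m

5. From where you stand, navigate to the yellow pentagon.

turn left 63°, forward 2.1 m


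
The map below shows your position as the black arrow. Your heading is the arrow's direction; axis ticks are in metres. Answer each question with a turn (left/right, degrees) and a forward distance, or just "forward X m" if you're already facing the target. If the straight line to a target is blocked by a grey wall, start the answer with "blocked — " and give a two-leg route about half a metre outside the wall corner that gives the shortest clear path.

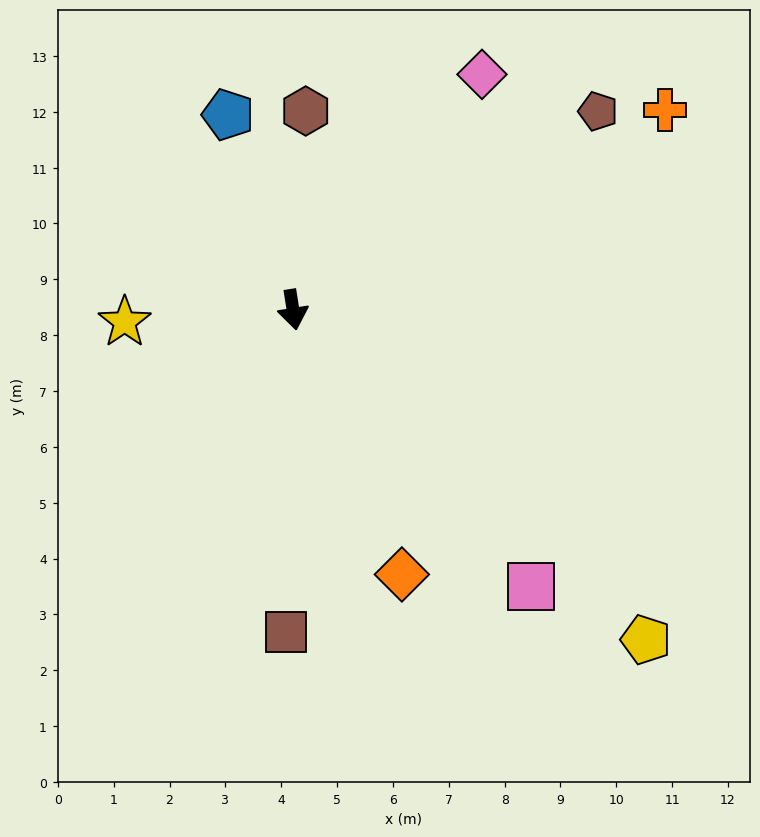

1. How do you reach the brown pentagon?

turn left 114°, forward 6.5 m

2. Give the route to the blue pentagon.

turn right 171°, forward 3.7 m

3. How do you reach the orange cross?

turn left 109°, forward 7.6 m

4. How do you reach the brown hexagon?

turn left 167°, forward 3.6 m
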